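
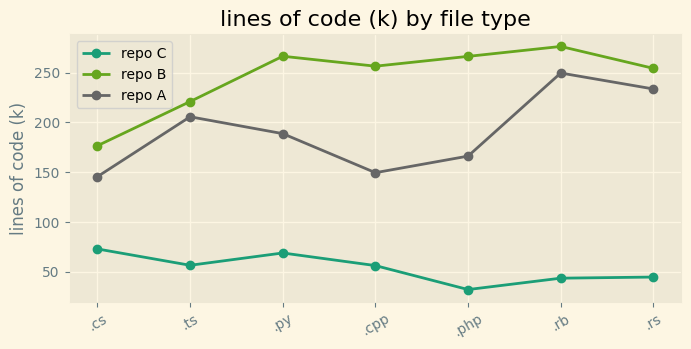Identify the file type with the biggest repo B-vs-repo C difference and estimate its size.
.php, ≈ 250 k

.php: repo B ≈ 275, repo C ≈ 25 → gap ≈ 250. Next-largest (.rb) is only ≈ 225.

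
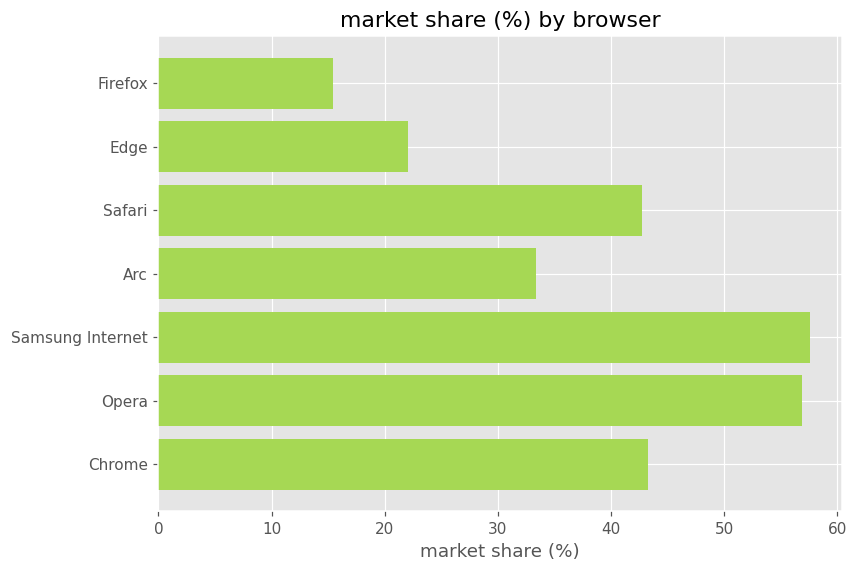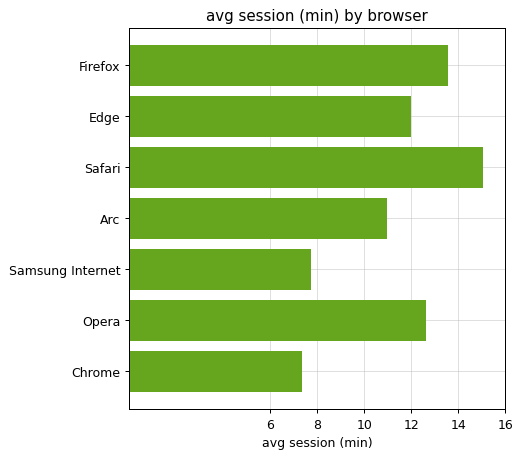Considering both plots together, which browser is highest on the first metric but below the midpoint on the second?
Samsung Internet

Chart 2 median avg session (min) ≈ 12; below-median browsers: Arc, Samsung Internet, Chrome. Among those, Samsung Internet has the highest market share (%) (≈ 60).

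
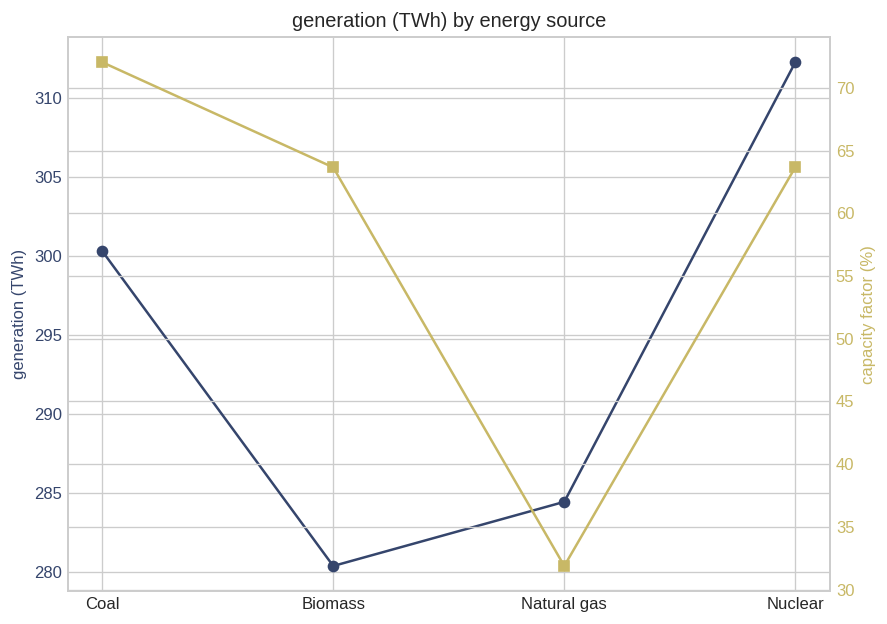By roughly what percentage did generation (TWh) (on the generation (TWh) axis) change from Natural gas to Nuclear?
≈ +8.8%

Natural gas ≈ 285, Nuclear ≈ 310; (310 − 285) / 285 ≈ +8.8%.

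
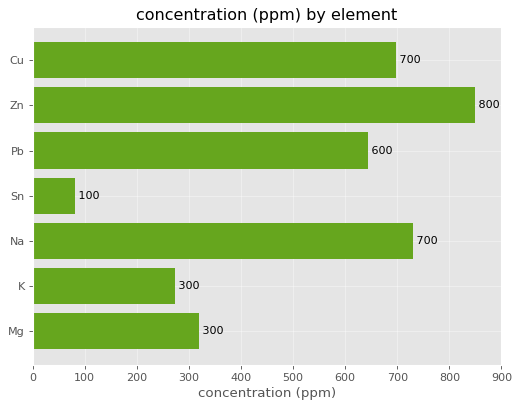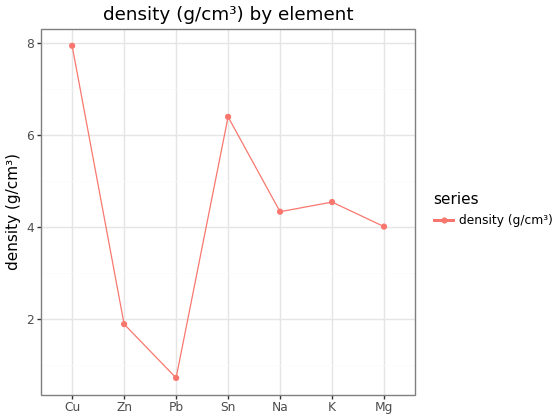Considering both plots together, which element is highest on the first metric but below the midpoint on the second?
Chart 2 median density (g/cm³) ≈ 4; below-median elements: Zn, Pb, Mg. Among those, Zn has the highest concentration (ppm) (≈ 800).

Zn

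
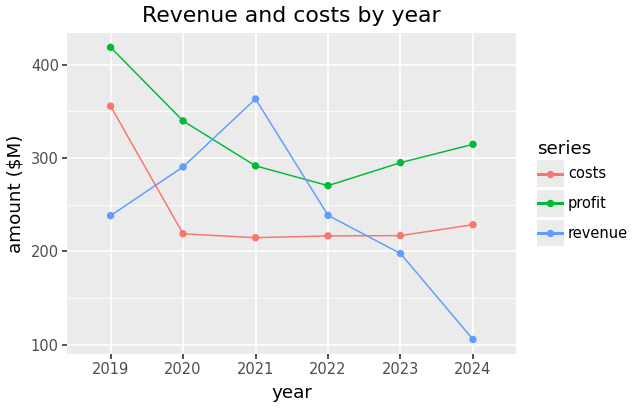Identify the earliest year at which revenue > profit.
2020: revenue ≈ 300 vs profit ≈ 350 (not yet); 2021: revenue ≈ 350 vs profit ≈ 300 (first crossover).

2021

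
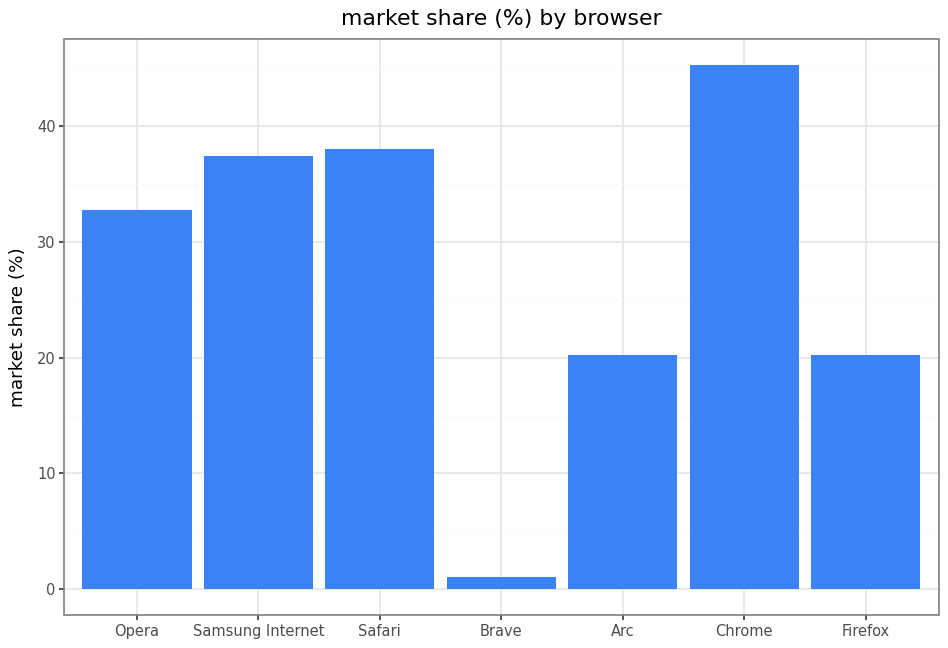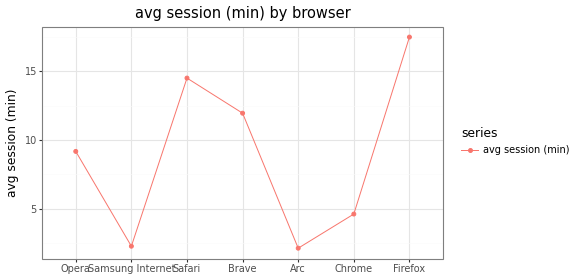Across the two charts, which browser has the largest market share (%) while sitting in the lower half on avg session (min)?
Chrome

Chart 2 median avg session (min) ≈ 10; below-median browsers: Samsung Internet, Arc, Chrome. Among those, Chrome has the highest market share (%) (≈ 45).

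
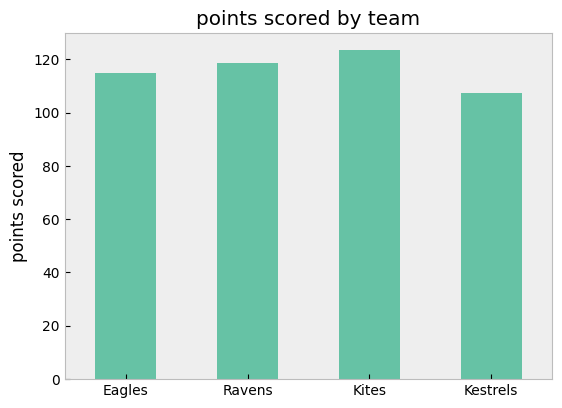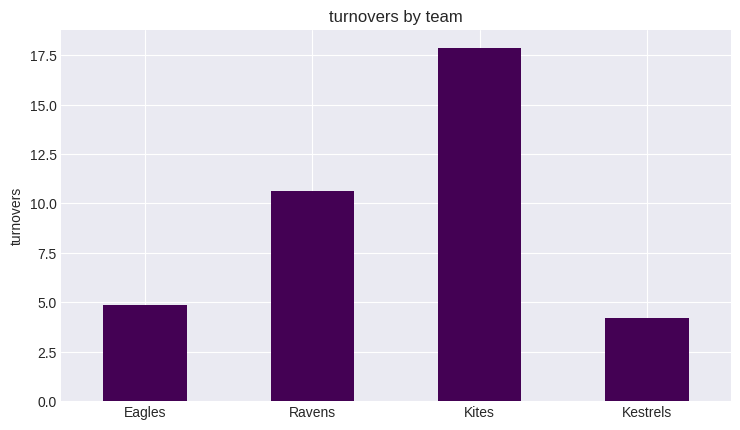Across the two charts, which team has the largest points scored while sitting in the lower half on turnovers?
Eagles

Chart 2 median turnovers ≈ 8; below-median teams: Eagles, Kestrels. Among those, Eagles has the highest points scored (≈ 120).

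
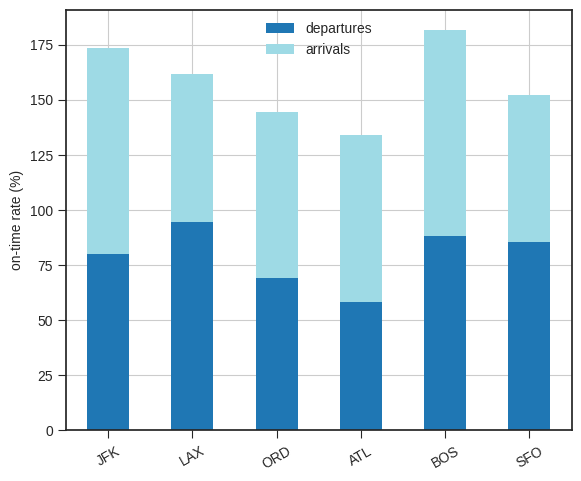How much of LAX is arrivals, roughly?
≈ 60

arrivals top ≈ 160, bottom ≈ 100; segment ≈ 60.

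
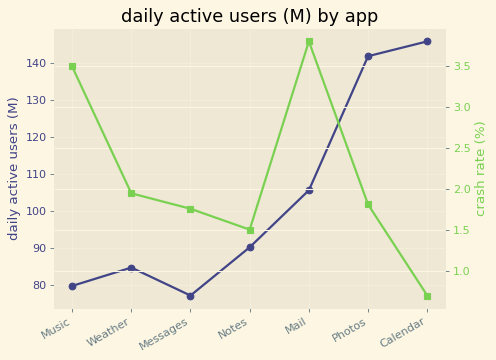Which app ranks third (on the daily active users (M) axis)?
Top 4 (on the daily active users (M) axis): Calendar ≈ 150, Photos ≈ 140, Mail ≈ 110, Notes ≈ 90.

Mail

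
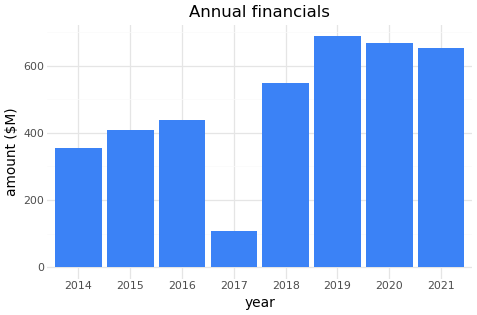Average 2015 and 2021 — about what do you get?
≈ 550

(400 + 700) / 2 ≈ 550.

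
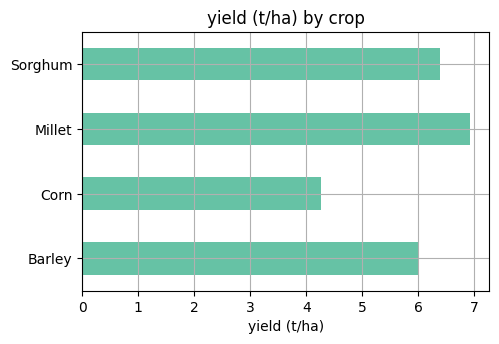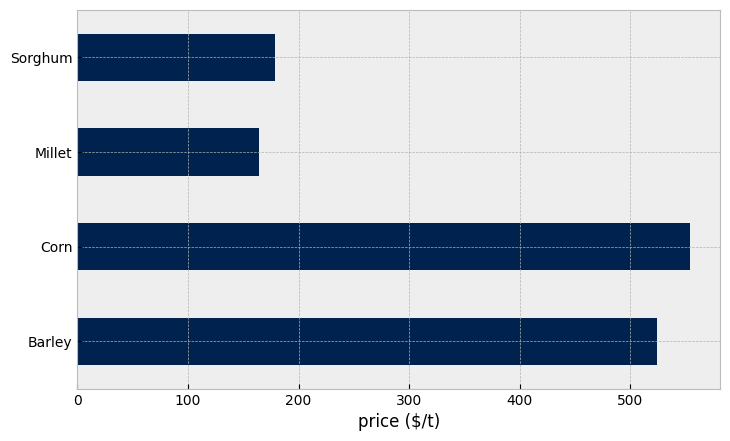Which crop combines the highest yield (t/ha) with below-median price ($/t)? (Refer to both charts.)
Chart 2 median price ($/t) ≈ 400; below-median crops: Millet, Sorghum. Among those, Millet has the highest yield (t/ha) (≈ 7).

Millet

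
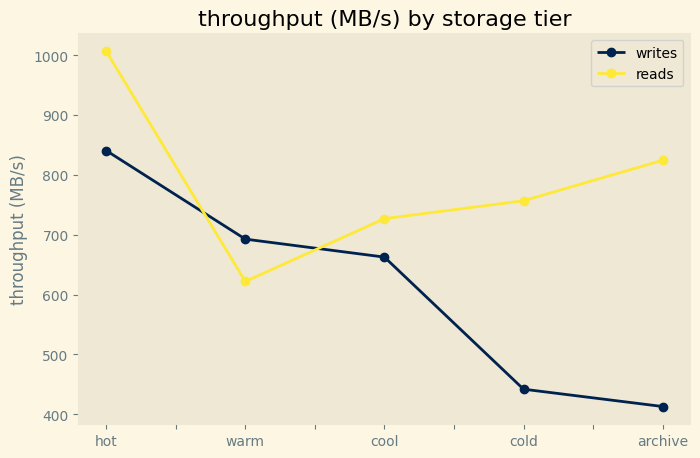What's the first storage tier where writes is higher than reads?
hot: writes ≈ 850 vs reads ≈ 1000 (not yet); warm: writes ≈ 700 vs reads ≈ 600 (first crossover).

warm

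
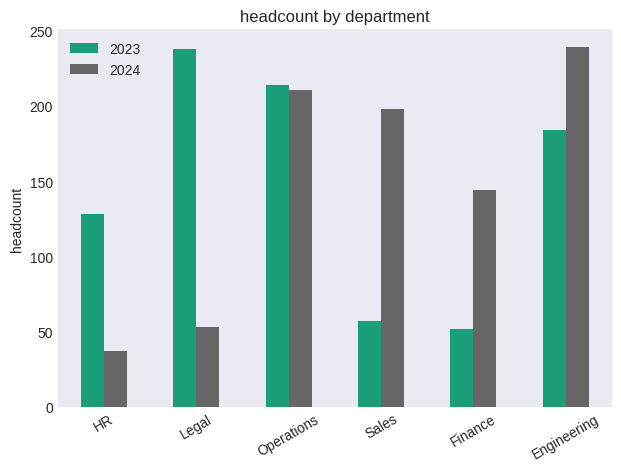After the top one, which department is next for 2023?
Operations

Top 3 for 2023: Legal ≈ 240, Operations ≈ 220, Engineering ≈ 180.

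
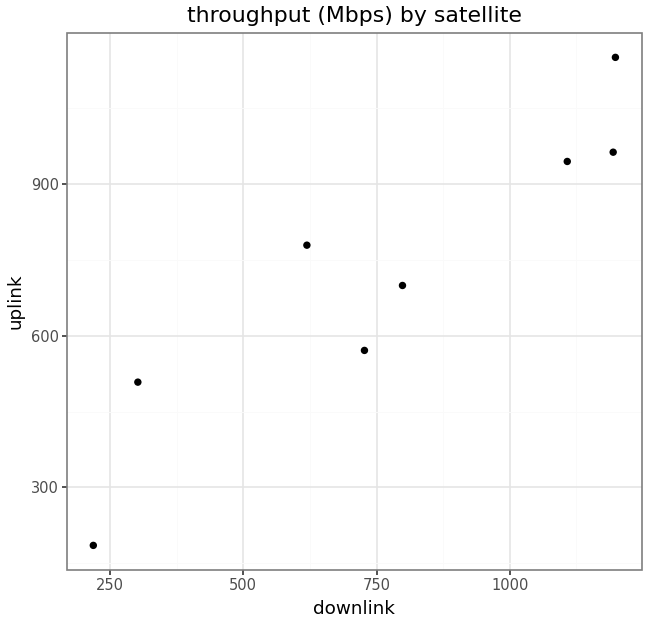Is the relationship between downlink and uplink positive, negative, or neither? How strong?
Points are positively correlated; strong (|r| ≈ 0.9).

positive, strong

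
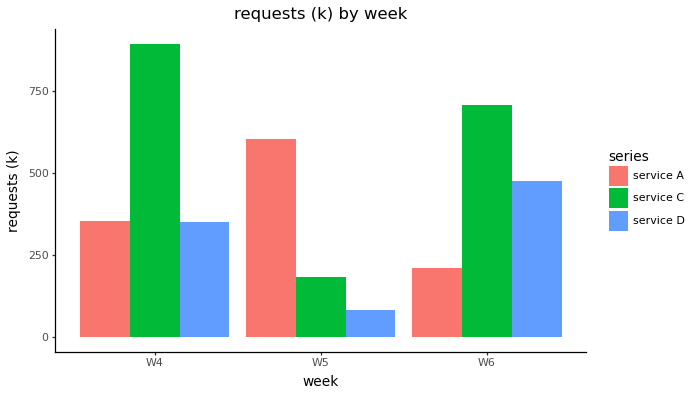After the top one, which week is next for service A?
Top 3 for service A: W5 ≈ 600, W4 ≈ 400, W6 ≈ 200.

W4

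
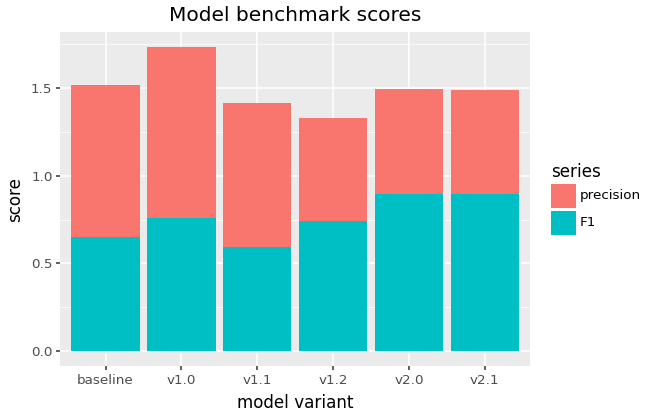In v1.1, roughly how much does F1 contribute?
F1 top ≈ 0.6, bottom ≈ 0.0; segment ≈ 0.6.

≈ 0.6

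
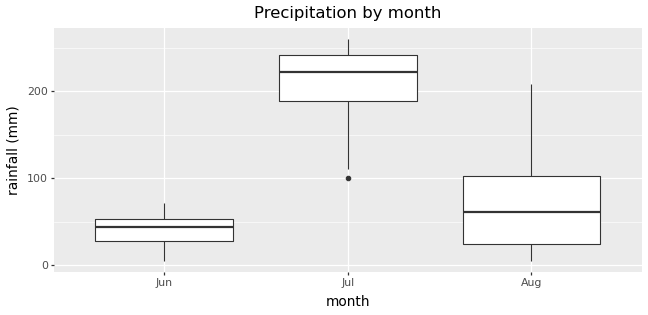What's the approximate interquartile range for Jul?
≈ 60

Q3 ≈ 240, Q1 ≈ 180; IQR ≈ 60.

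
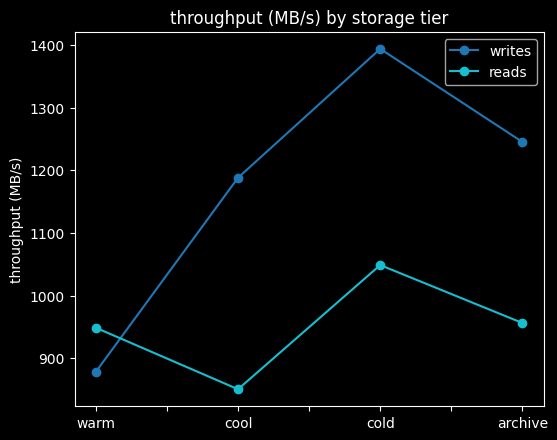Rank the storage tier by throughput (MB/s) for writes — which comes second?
archive

Top 3 for writes: cold ≈ 1400, archive ≈ 1250, cool ≈ 1200.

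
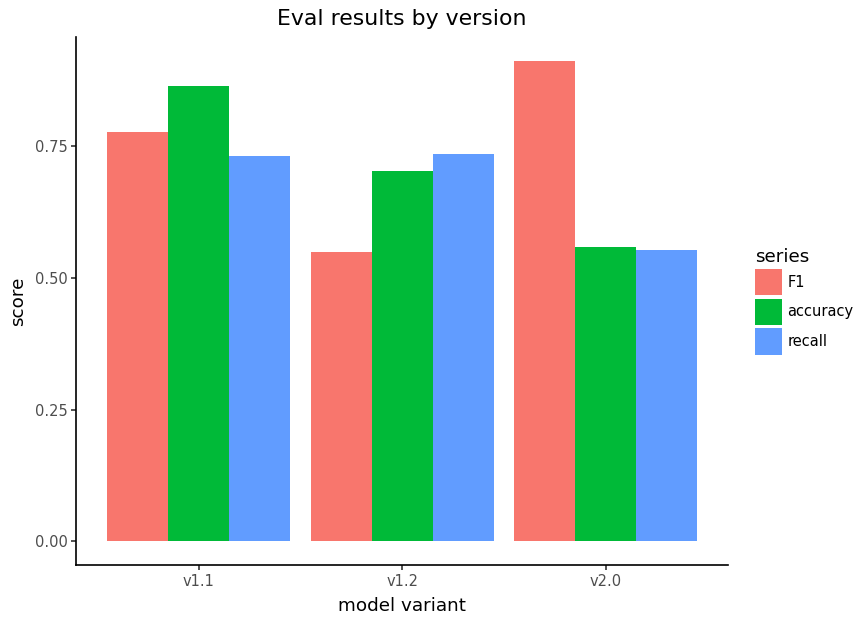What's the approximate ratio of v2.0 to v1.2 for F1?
≈ 1.5×

v2.0 ≈ 0.9, v1.2 ≈ 0.6; 0.9/0.6 ≈ 1.5.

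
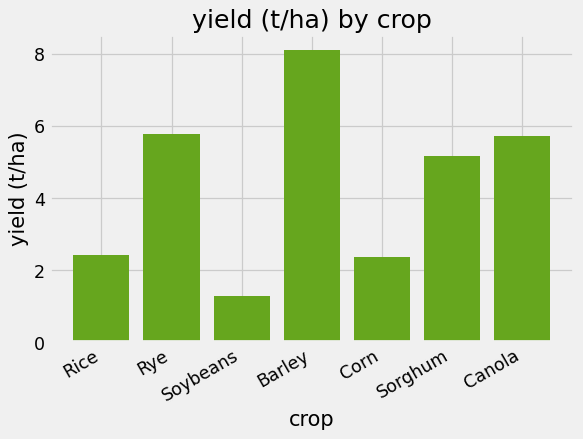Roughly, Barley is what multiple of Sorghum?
≈ 1.6×

Barley ≈ 8, Sorghum ≈ 5; 8/5 ≈ 1.6.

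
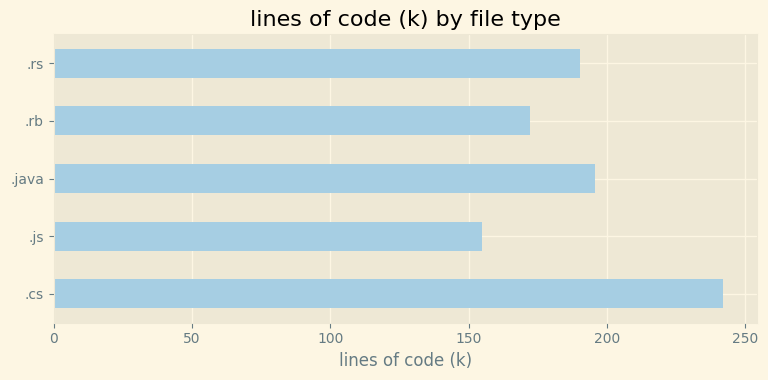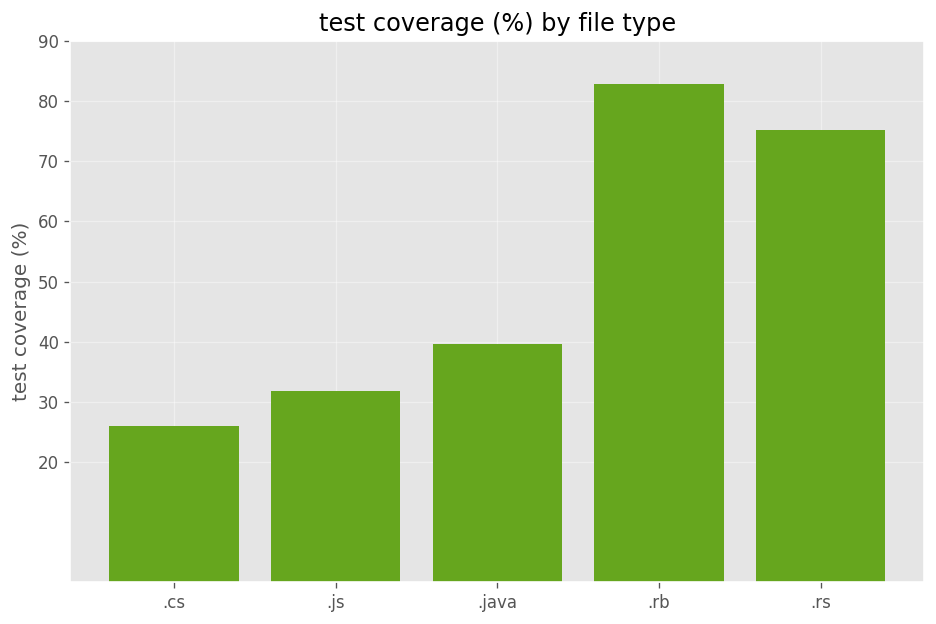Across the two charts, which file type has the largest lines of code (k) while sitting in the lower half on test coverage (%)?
Chart 2 median test coverage (%) ≈ 40; below-median file types: .cs, .js. Among those, .cs has the highest lines of code (k) (≈ 250).

.cs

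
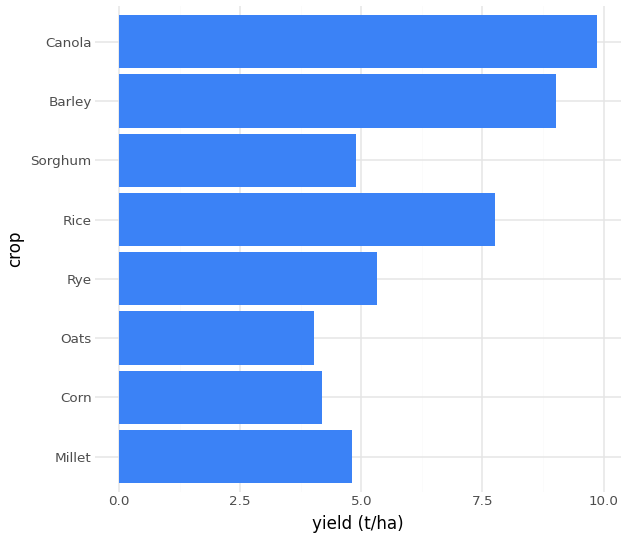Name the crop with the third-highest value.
Top 4: Canola ≈ 10, Barley ≈ 9, Rice ≈ 8, Rye ≈ 5.

Rice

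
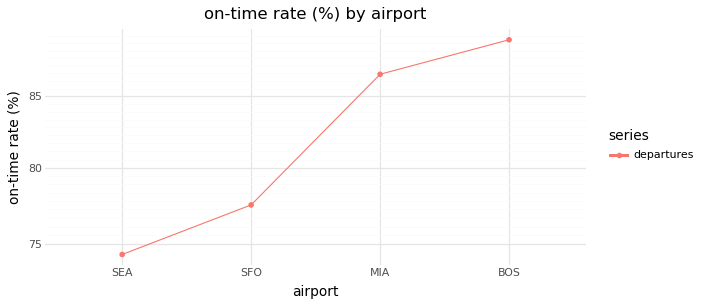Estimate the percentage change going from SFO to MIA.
SFO ≈ 78, MIA ≈ 86; (86 − 78) / 78 ≈ +10.3%.

≈ +10.3%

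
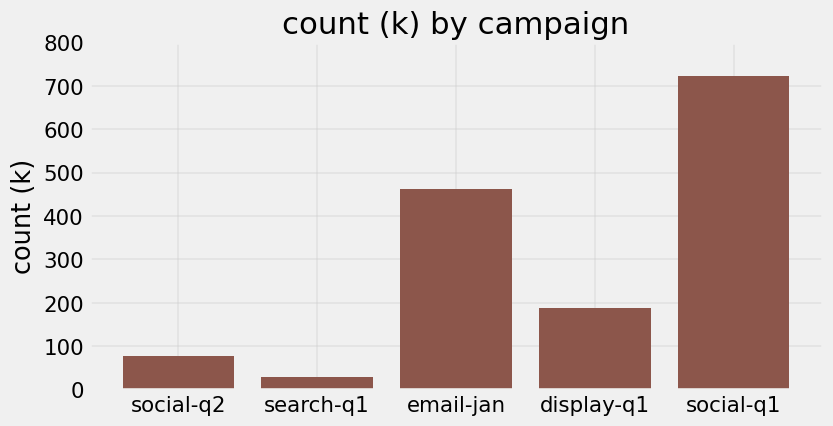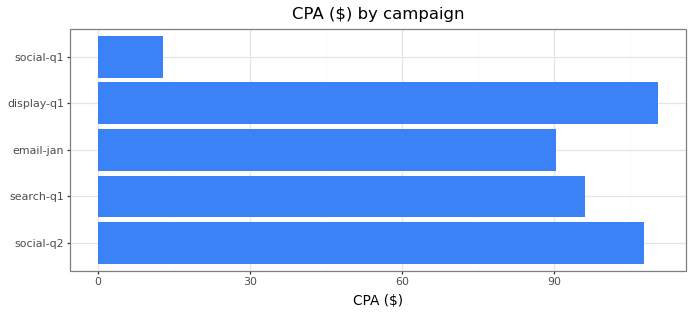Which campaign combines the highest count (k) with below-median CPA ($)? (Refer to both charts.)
social-q1

Chart 2 median CPA ($) ≈ 100; below-median campaigns: email-jan, social-q1. Among those, social-q1 has the highest count (k) (≈ 700).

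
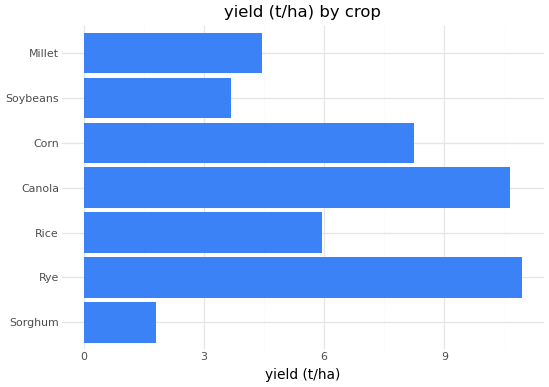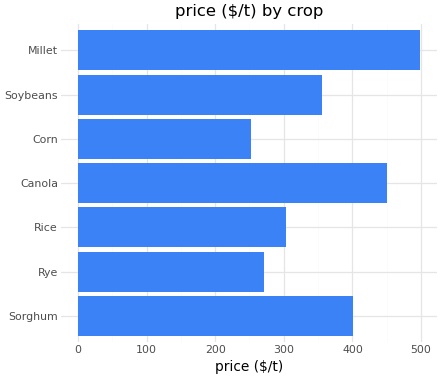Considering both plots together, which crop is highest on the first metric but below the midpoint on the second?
Chart 2 median price ($/t) ≈ 350; below-median crops: Rye, Rice, Corn. Among those, Rye has the highest yield (t/ha) (≈ 10).

Rye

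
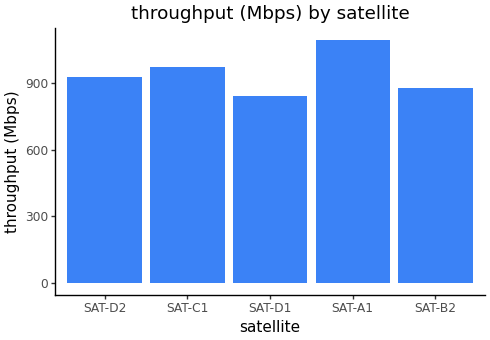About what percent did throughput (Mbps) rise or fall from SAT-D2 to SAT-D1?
SAT-D2 ≈ 900, SAT-D1 ≈ 800; (800 − 900) / 900 ≈ -11.1%.

≈ -11.1%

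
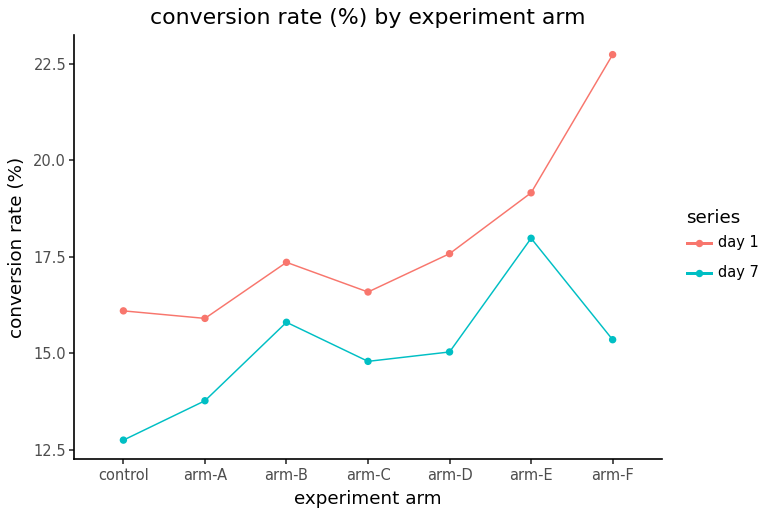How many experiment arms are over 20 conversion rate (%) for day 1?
Above 20: arm-F.

1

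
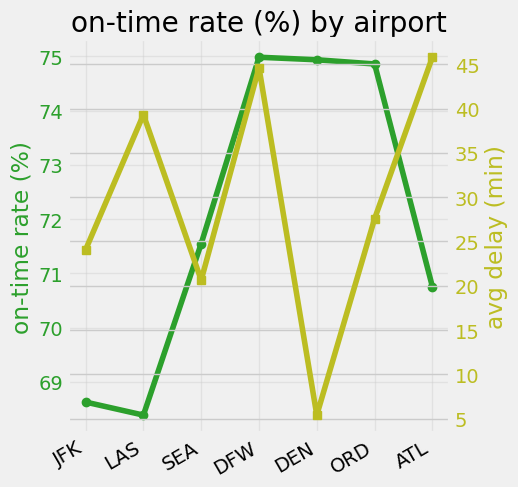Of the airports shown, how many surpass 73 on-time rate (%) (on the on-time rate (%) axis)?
3

Above 73: DFW, DEN, ORD.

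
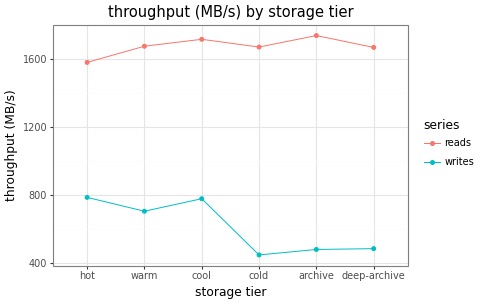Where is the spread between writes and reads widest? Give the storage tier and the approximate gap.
archive: writes ≈ 400, reads ≈ 1800 → gap ≈ 1400. Next-largest (cold) is only ≈ 1200.

archive, ≈ 1400 MB/s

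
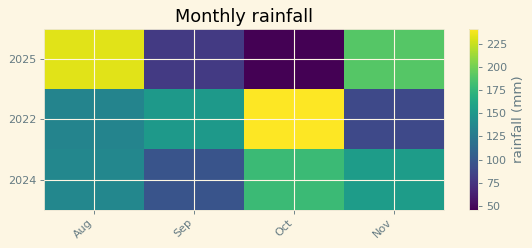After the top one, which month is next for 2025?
Top 3 for 2025: Aug ≈ 240, Nov ≈ 200, Sep ≈ 80.

Nov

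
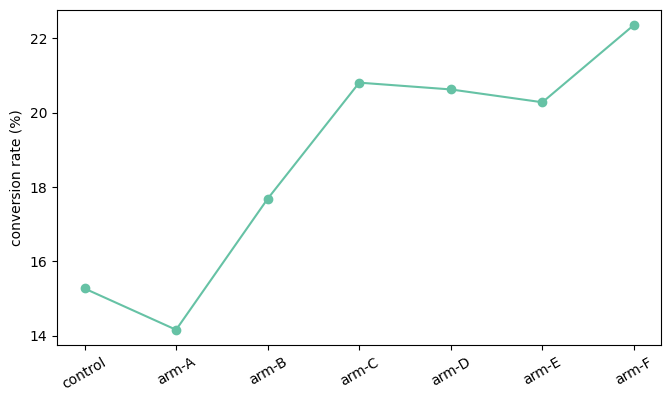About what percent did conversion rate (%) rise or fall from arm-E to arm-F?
arm-E ≈ 20, arm-F ≈ 22; (22 − 20) / 20 ≈ +10%.

≈ +10%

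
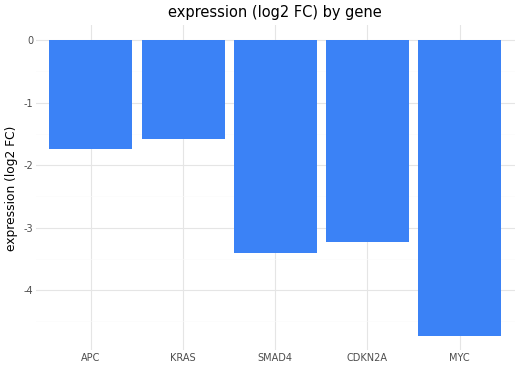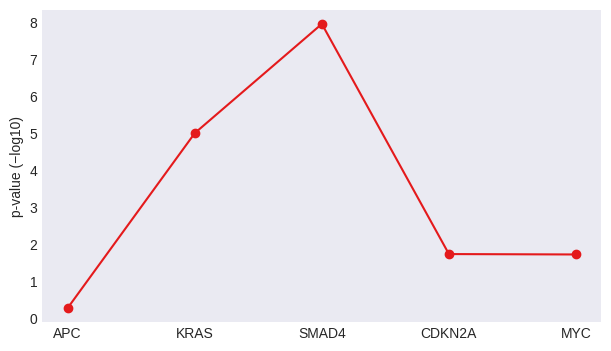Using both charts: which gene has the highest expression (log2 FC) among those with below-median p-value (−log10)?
Chart 2 median p-value (−log10) ≈ 2; below-median genes: APC, MYC. Among those, APC has the highest expression (log2 FC) (≈ -2).

APC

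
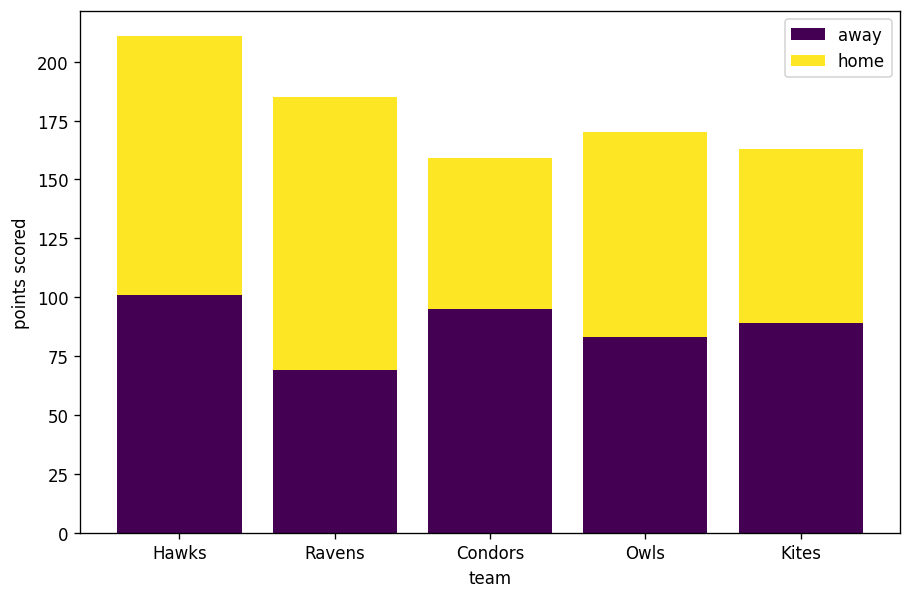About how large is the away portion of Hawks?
≈ 100

away top ≈ 100, bottom ≈ 0; segment ≈ 100.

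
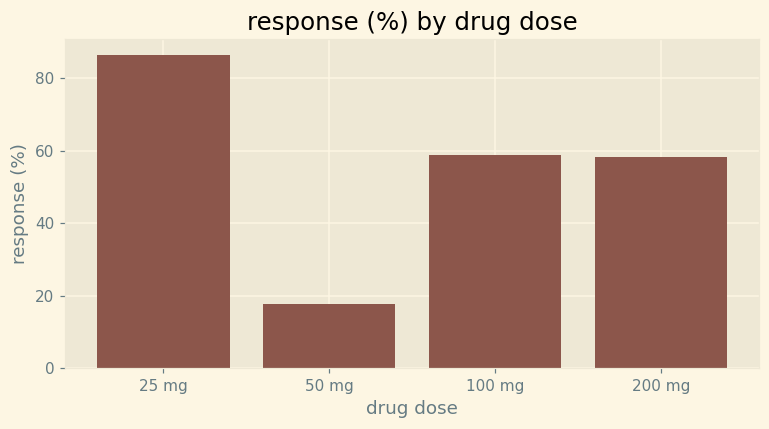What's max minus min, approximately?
Max 25 mg ≈ 90, min 50 mg ≈ 20; range ≈ 70.

≈ 70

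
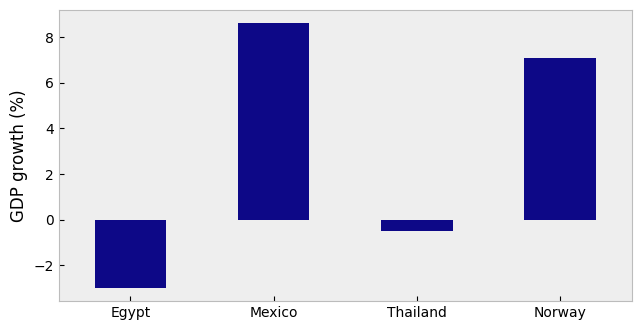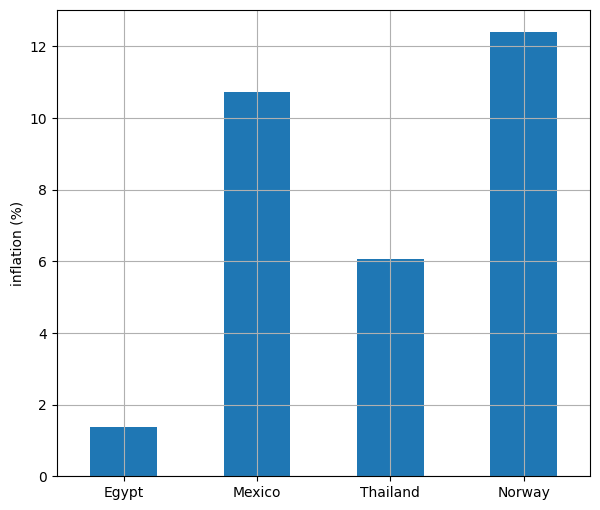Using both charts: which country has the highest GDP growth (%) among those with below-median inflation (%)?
Thailand

Chart 2 median inflation (%) ≈ 8; below-median countries: Egypt, Thailand. Among those, Thailand has the highest GDP growth (%) (≈ -1).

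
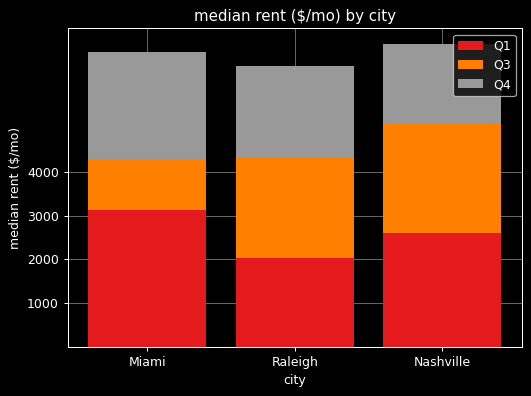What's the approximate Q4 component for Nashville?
Q4 top ≈ 7000, bottom ≈ 5000; segment ≈ 2000.

≈ 2000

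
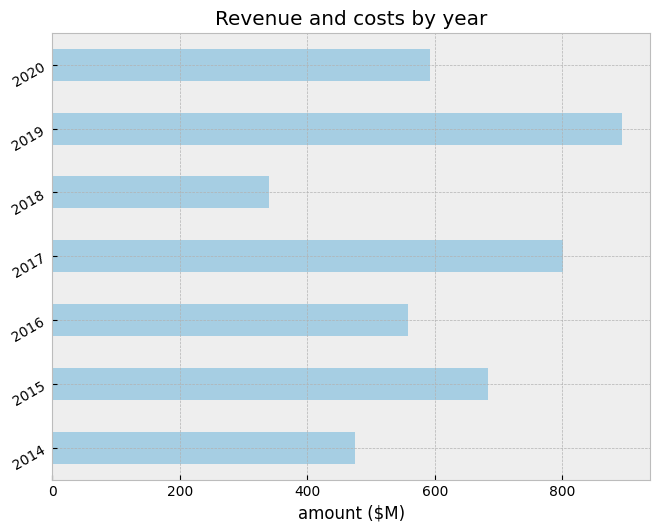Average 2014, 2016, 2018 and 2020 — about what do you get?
(500 + 600 + 300 + 600) / 4 ≈ 500.

≈ 500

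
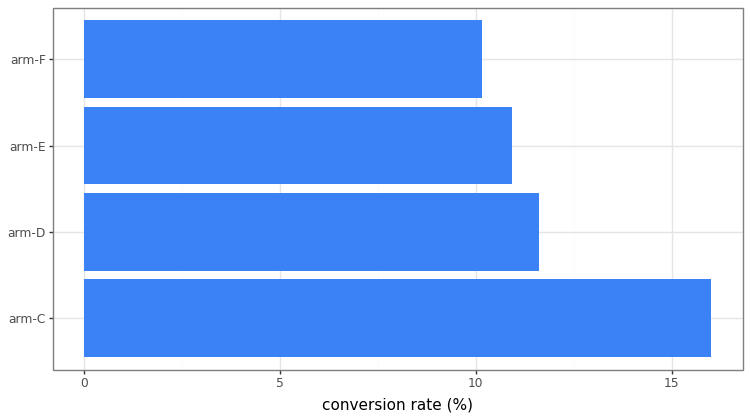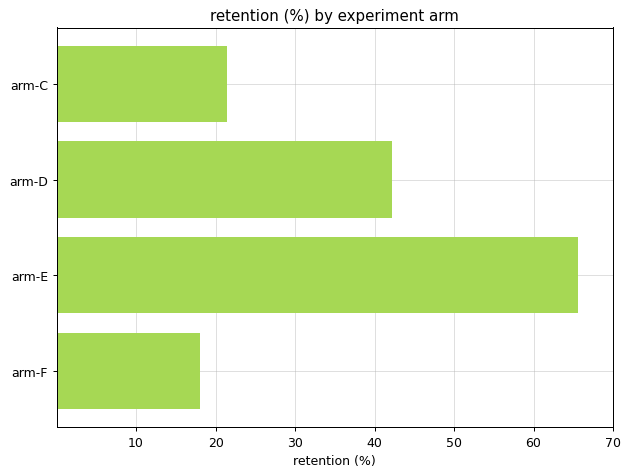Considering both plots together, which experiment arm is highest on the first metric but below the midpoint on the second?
Chart 2 median retention (%) ≈ 30; below-median experiment arms: arm-C, arm-F. Among those, arm-C has the highest conversion rate (%) (≈ 16).

arm-C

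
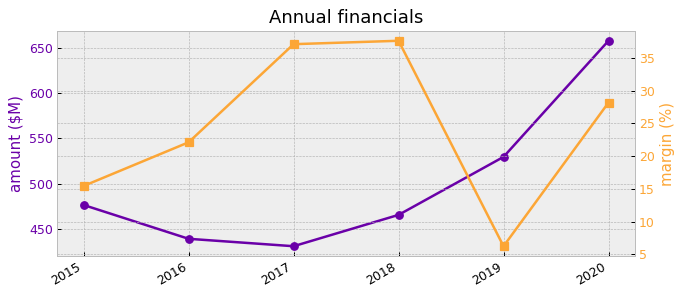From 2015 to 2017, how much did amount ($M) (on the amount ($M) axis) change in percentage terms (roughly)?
≈ -8.3%

2015 ≈ 480, 2017 ≈ 440; (440 − 480) / 480 ≈ -8.3%.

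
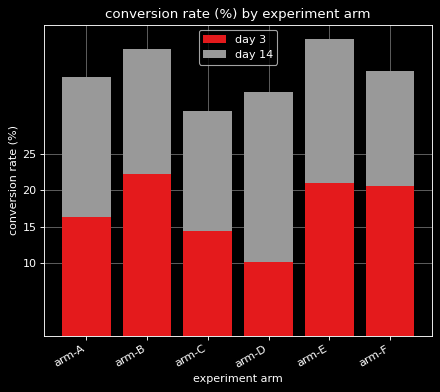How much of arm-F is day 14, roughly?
day 14 top ≈ 35, bottom ≈ 20; segment ≈ 15.

≈ 15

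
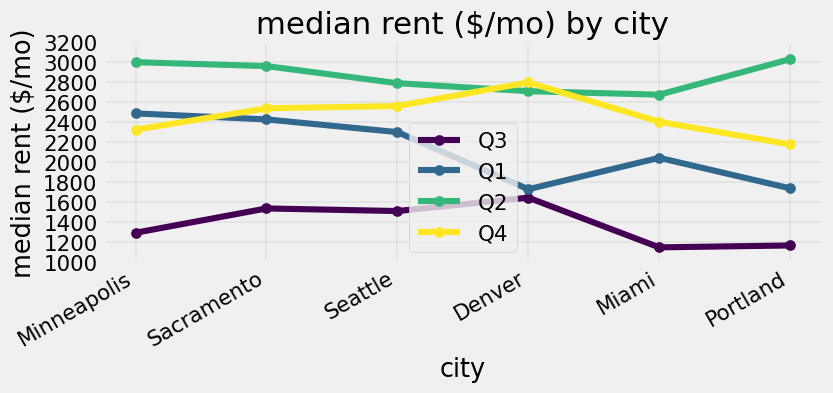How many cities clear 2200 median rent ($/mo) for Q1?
Above 2200: Minneapolis, Sacramento, Seattle.

3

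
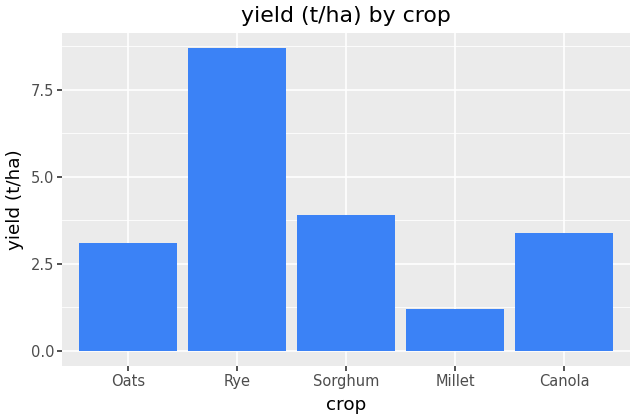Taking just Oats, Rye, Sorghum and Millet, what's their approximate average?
(3 + 9 + 4 + 1) / 4 ≈ 4.

≈ 4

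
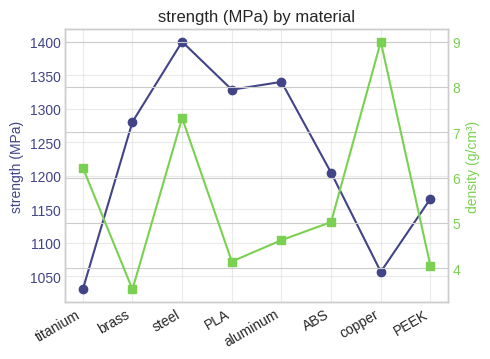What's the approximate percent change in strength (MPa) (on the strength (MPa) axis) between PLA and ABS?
≈ -11.1%

PLA ≈ 1350, ABS ≈ 1200; (1200 − 1350) / 1350 ≈ -11.1%.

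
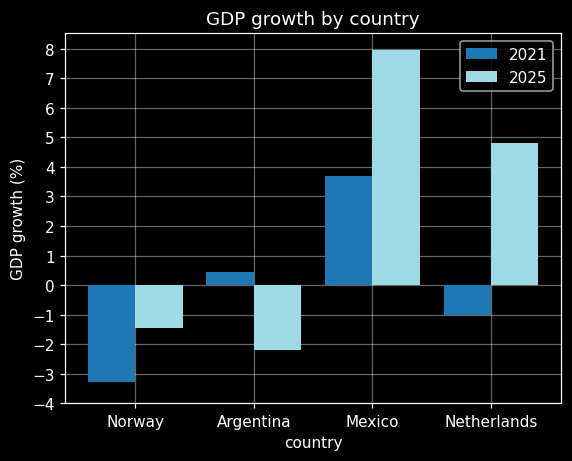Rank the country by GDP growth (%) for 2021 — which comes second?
Top 3 for 2021: Mexico ≈ 4, Argentina ≈ 0, Netherlands ≈ -1.

Argentina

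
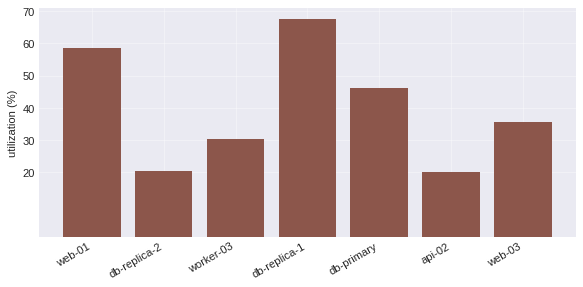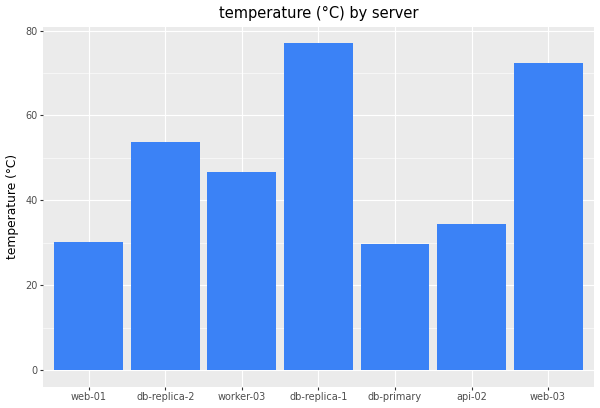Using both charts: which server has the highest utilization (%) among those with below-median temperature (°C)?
Chart 2 median temperature (°C) ≈ 50; below-median servers: web-01, db-primary, api-02. Among those, web-01 has the highest utilization (%) (≈ 60).

web-01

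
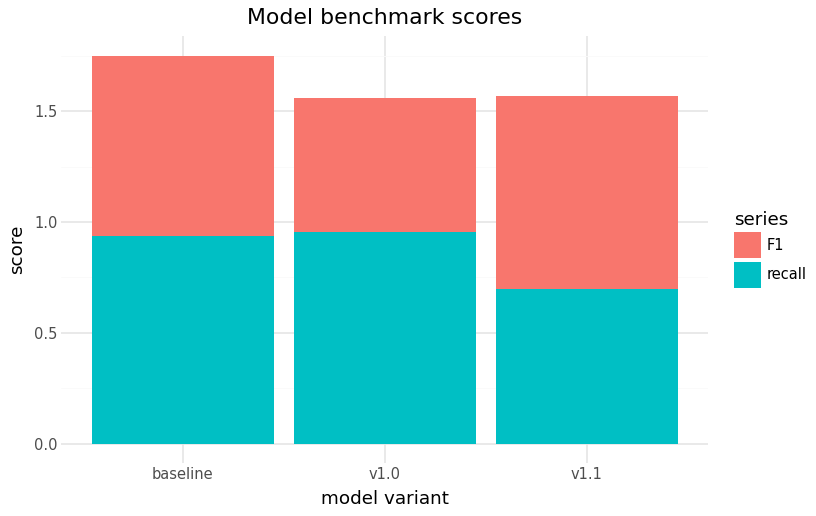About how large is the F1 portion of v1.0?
F1 top ≈ 1.6, bottom ≈ 1.0; segment ≈ 0.6.

≈ 0.6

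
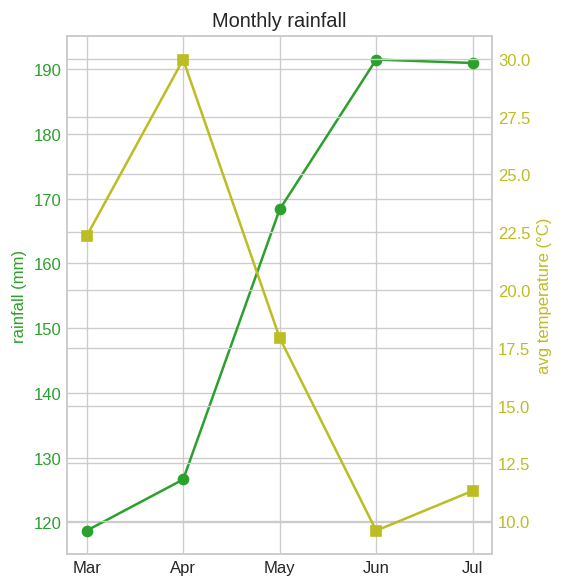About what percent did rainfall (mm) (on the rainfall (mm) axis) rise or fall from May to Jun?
≈ +11.8%

May ≈ 170, Jun ≈ 190; (190 − 170) / 170 ≈ +11.8%.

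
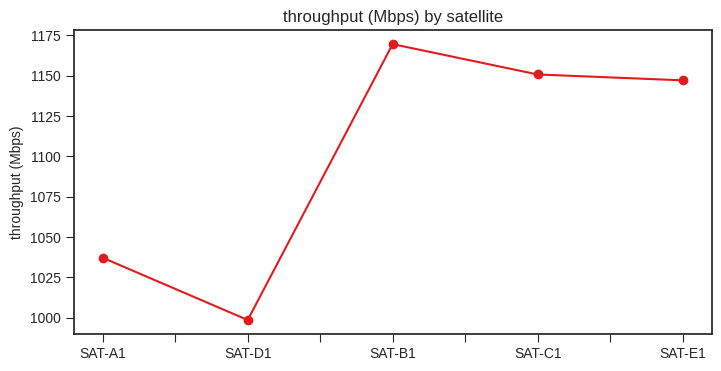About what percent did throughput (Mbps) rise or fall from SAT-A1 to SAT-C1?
≈ +11.5%

SAT-A1 ≈ 1040, SAT-C1 ≈ 1160; (1160 − 1040) / 1040 ≈ +11.5%.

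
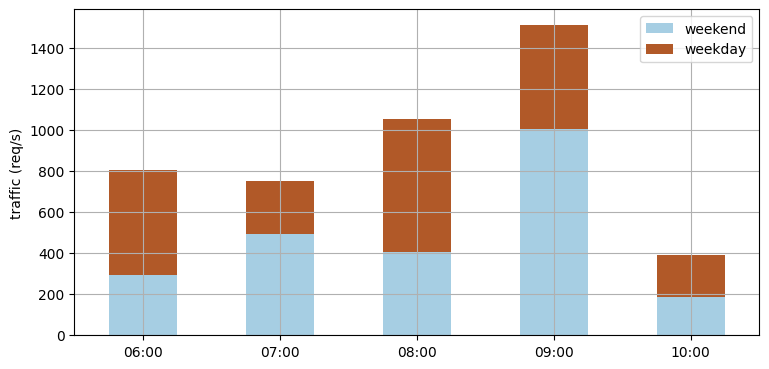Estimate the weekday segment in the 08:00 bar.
≈ 600

weekday top ≈ 1000, bottom ≈ 400; segment ≈ 600.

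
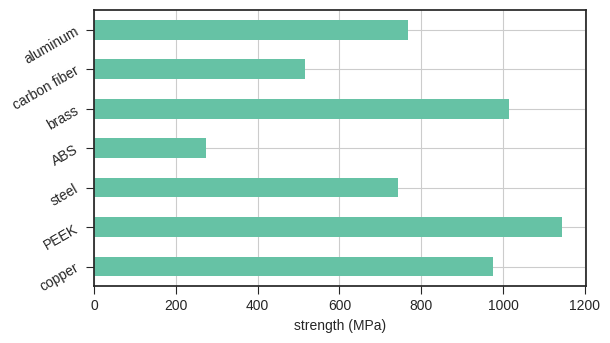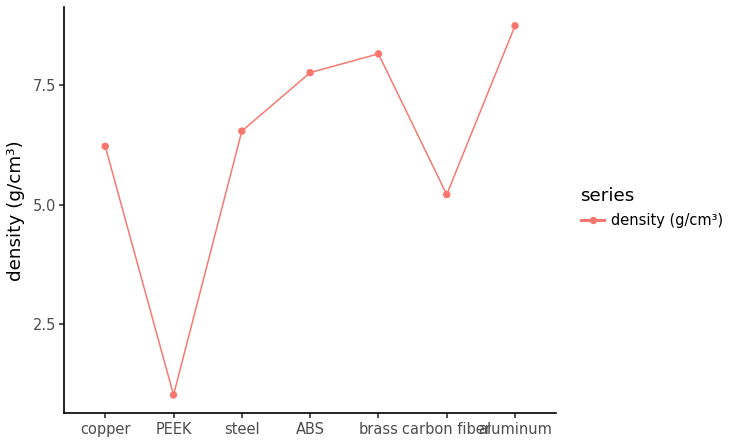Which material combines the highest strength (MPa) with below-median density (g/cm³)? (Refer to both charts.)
Chart 2 median density (g/cm³) ≈ 7; below-median materials: copper, PEEK, carbon fiber. Among those, PEEK has the highest strength (MPa) (≈ 1200).

PEEK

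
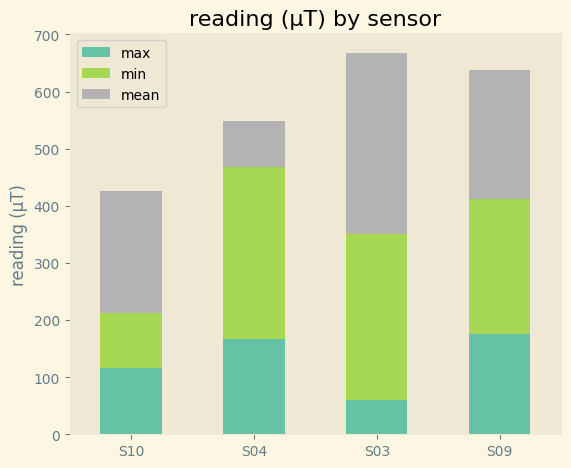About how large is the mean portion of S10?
mean top ≈ 400, bottom ≈ 200; segment ≈ 200.

≈ 200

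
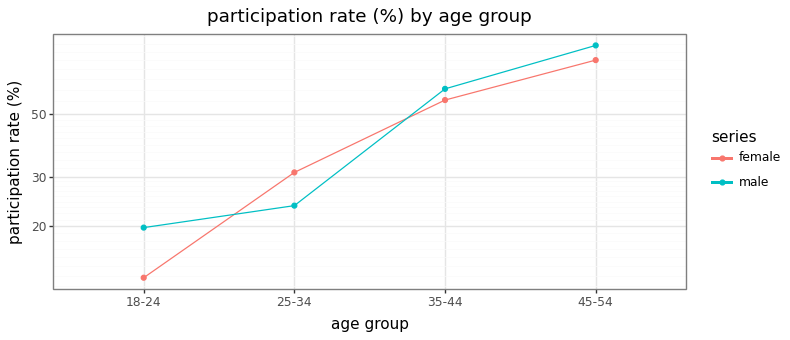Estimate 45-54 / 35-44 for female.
≈ 1.33×

45-54 ≈ 80, 35-44 ≈ 60; 80/60 ≈ 1.33.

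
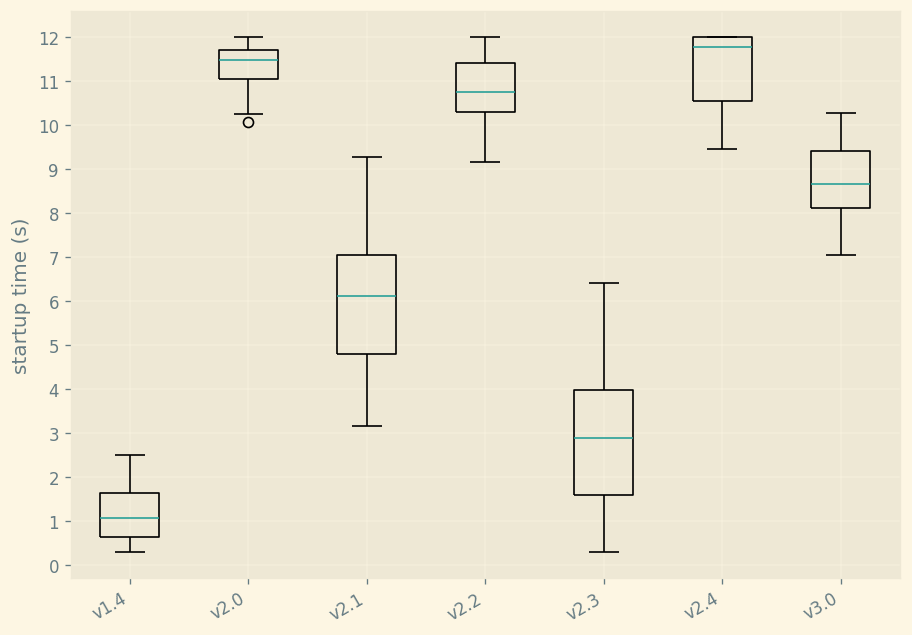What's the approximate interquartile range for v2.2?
≈ 1

Q3 ≈ 11, Q1 ≈ 10; IQR ≈ 1.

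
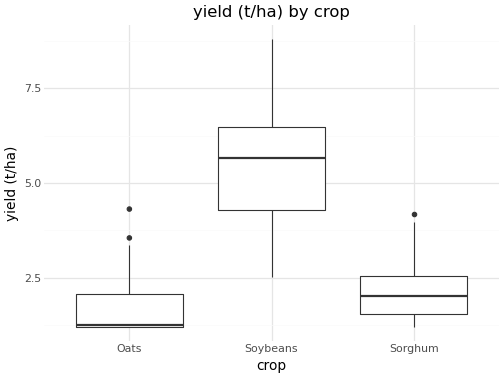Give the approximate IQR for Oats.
≈ 1.0

Q3 ≈ 2.0, Q1 ≈ 1.0; IQR ≈ 1.0.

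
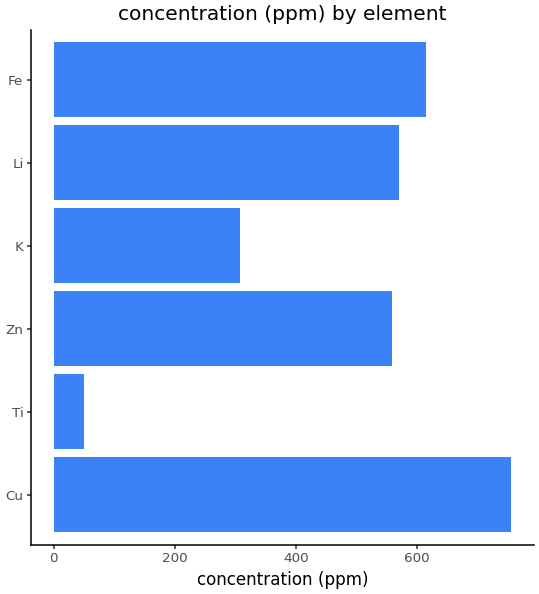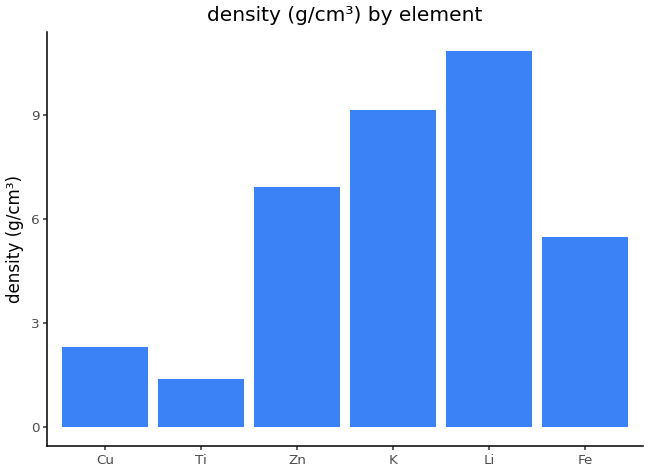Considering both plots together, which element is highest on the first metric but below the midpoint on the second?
Chart 2 median density (g/cm³) ≈ 6; below-median elements: Cu, Ti, Fe. Among those, Cu has the highest concentration (ppm) (≈ 800).

Cu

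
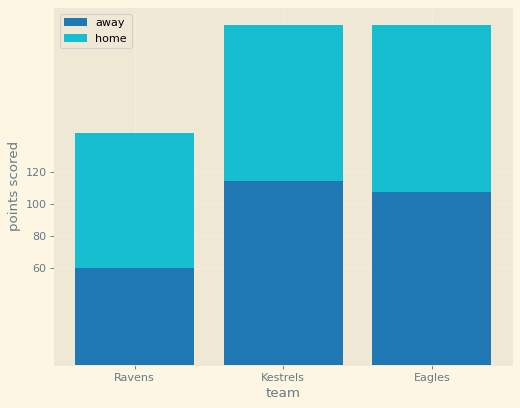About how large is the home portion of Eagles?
home top ≈ 220, bottom ≈ 100; segment ≈ 120.

≈ 120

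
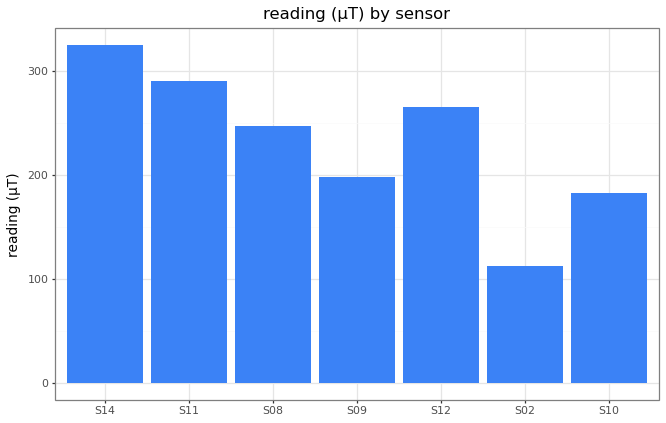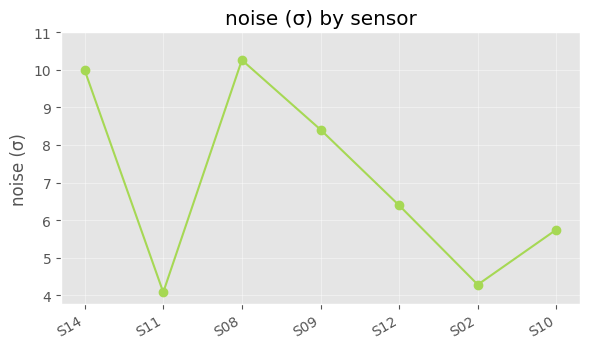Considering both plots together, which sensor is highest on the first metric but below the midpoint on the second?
Chart 2 median noise (σ) ≈ 6; below-median sensors: S11, S02, S10. Among those, S11 has the highest reading (µT) (≈ 300).

S11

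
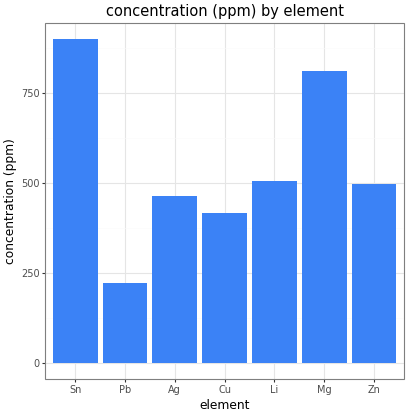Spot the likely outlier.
Sn

Sn ≈ 900; the rest sit between ≈ 200 and ≈ 800.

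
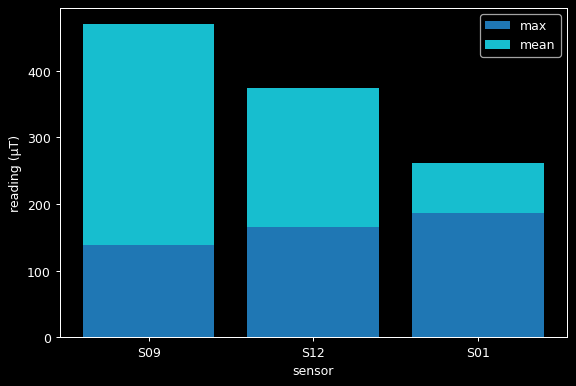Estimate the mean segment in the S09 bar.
≈ 300

mean top ≈ 450, bottom ≈ 150; segment ≈ 300.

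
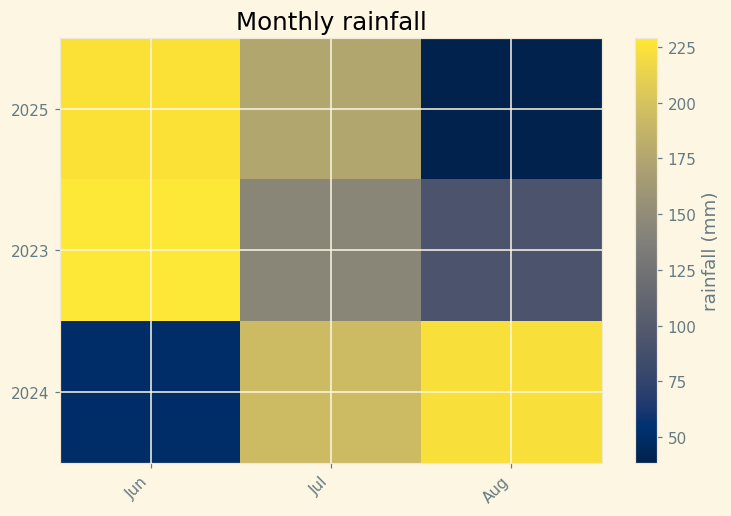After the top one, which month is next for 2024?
Top 3 for 2024: Aug ≈ 220, Jul ≈ 200, Jun ≈ 40.

Jul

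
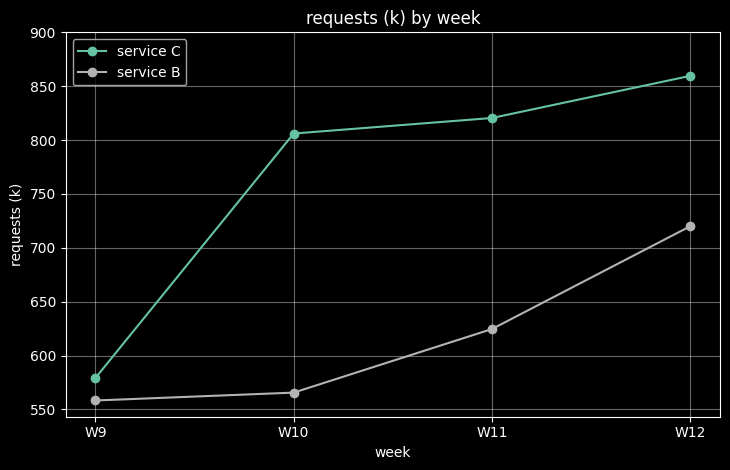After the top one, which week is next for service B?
Top 3 for service B: W12 ≈ 700, W11 ≈ 600, W10 ≈ 550.

W11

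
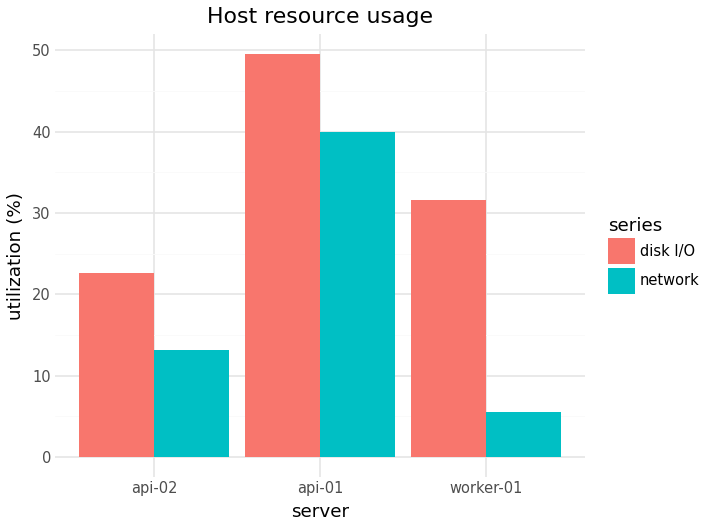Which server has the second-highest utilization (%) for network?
api-02

Top 3 for network: api-01 ≈ 40, api-02 ≈ 15, worker-01 ≈ 5.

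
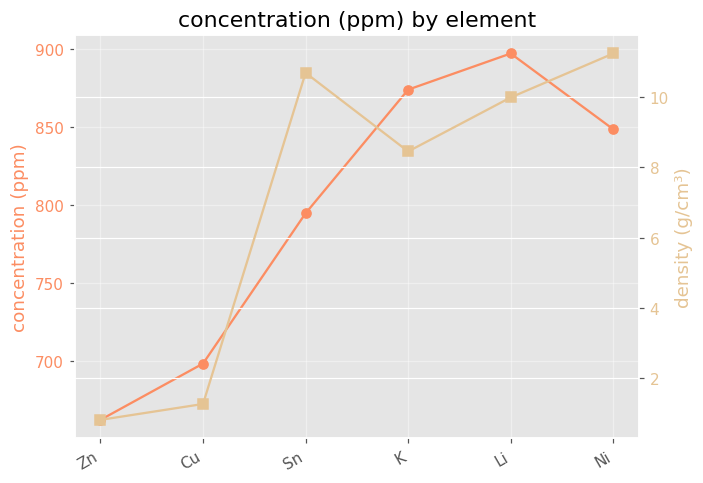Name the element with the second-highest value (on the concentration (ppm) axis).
K

Top 3 (on the concentration (ppm) axis): Li ≈ 900, K ≈ 880, Ni ≈ 840.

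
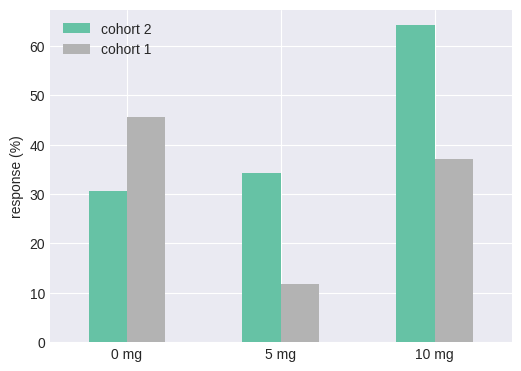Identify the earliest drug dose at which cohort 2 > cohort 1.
0 mg: cohort 2 ≈ 30 vs cohort 1 ≈ 50 (not yet); 5 mg: cohort 2 ≈ 30 vs cohort 1 ≈ 10 (first crossover).

5 mg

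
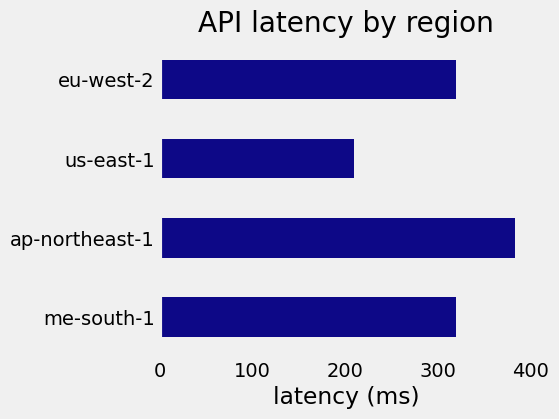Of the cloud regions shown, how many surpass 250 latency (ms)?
Above 250: me-south-1, ap-northeast-1, eu-west-2.

3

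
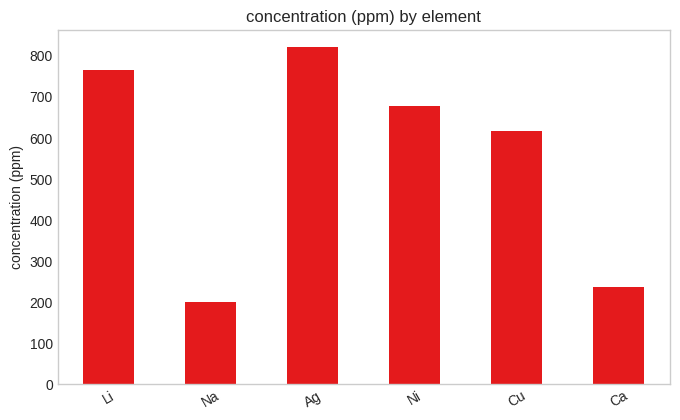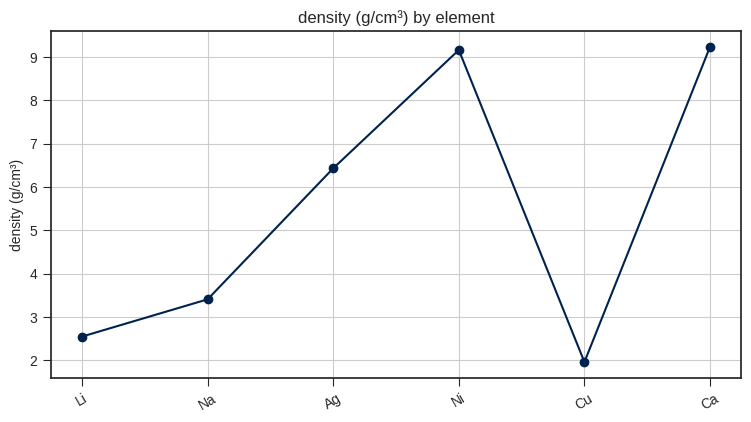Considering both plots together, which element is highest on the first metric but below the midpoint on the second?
Li

Chart 2 median density (g/cm³) ≈ 5; below-median elements: Li, Na, Cu. Among those, Li has the highest concentration (ppm) (≈ 800).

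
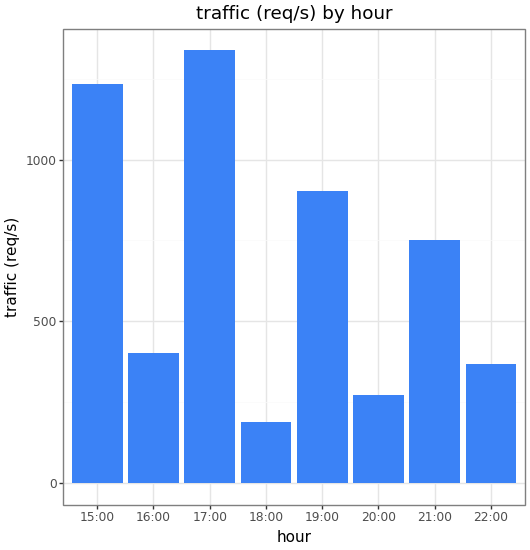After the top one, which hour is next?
Top 3: 17:00 ≈ 1400, 15:00 ≈ 1200, 19:00 ≈ 1000.

15:00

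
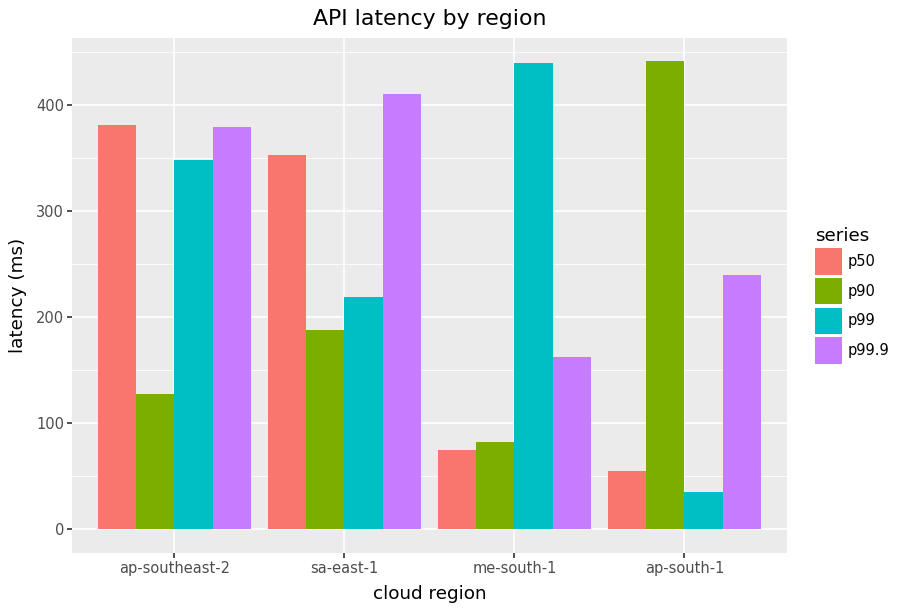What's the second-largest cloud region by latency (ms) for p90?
sa-east-1

Top 3 for p90: ap-south-1 ≈ 450, sa-east-1 ≈ 200, ap-southeast-2 ≈ 150.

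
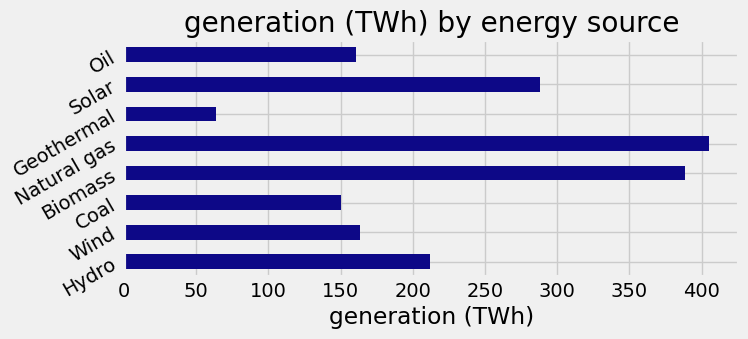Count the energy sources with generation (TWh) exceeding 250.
3

Above 250: Biomass, Natural gas, Solar.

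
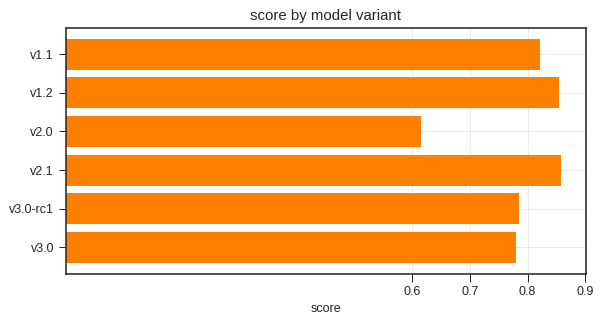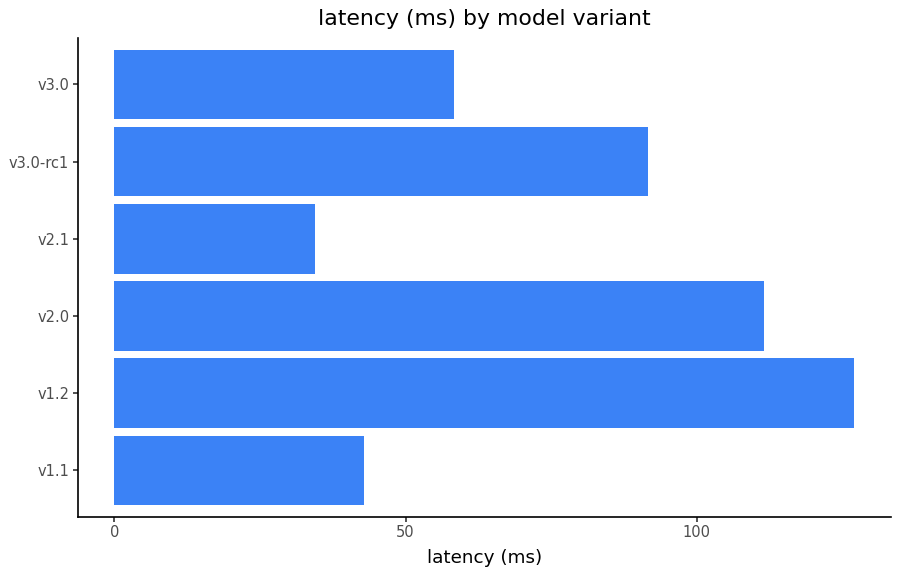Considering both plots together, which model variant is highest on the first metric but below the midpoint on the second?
v2.1

Chart 2 median latency (ms) ≈ 80; below-median model variants: v1.1, v2.1, v3.0. Among those, v2.1 has the highest score (≈ 0.9).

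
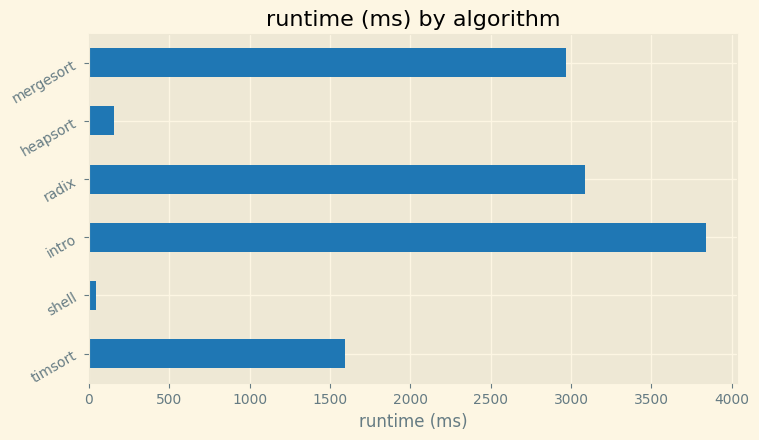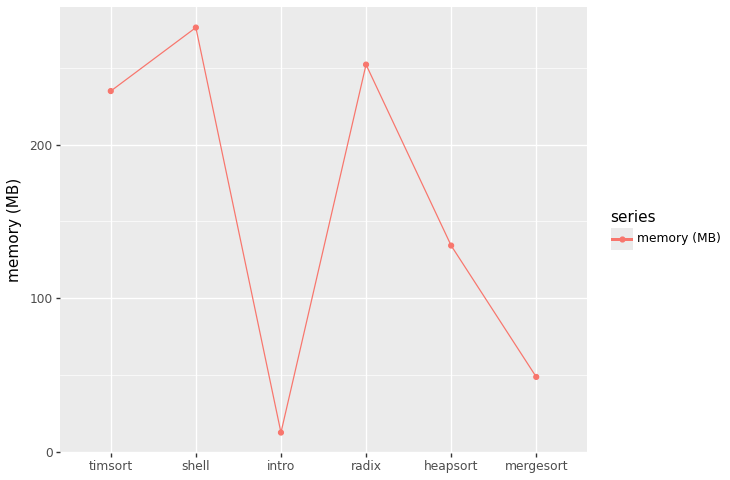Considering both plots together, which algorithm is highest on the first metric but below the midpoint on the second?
intro

Chart 2 median memory (MB) ≈ 200; below-median algorithms: intro, heapsort, mergesort. Among those, intro has the highest runtime (ms) (≈ 4000).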